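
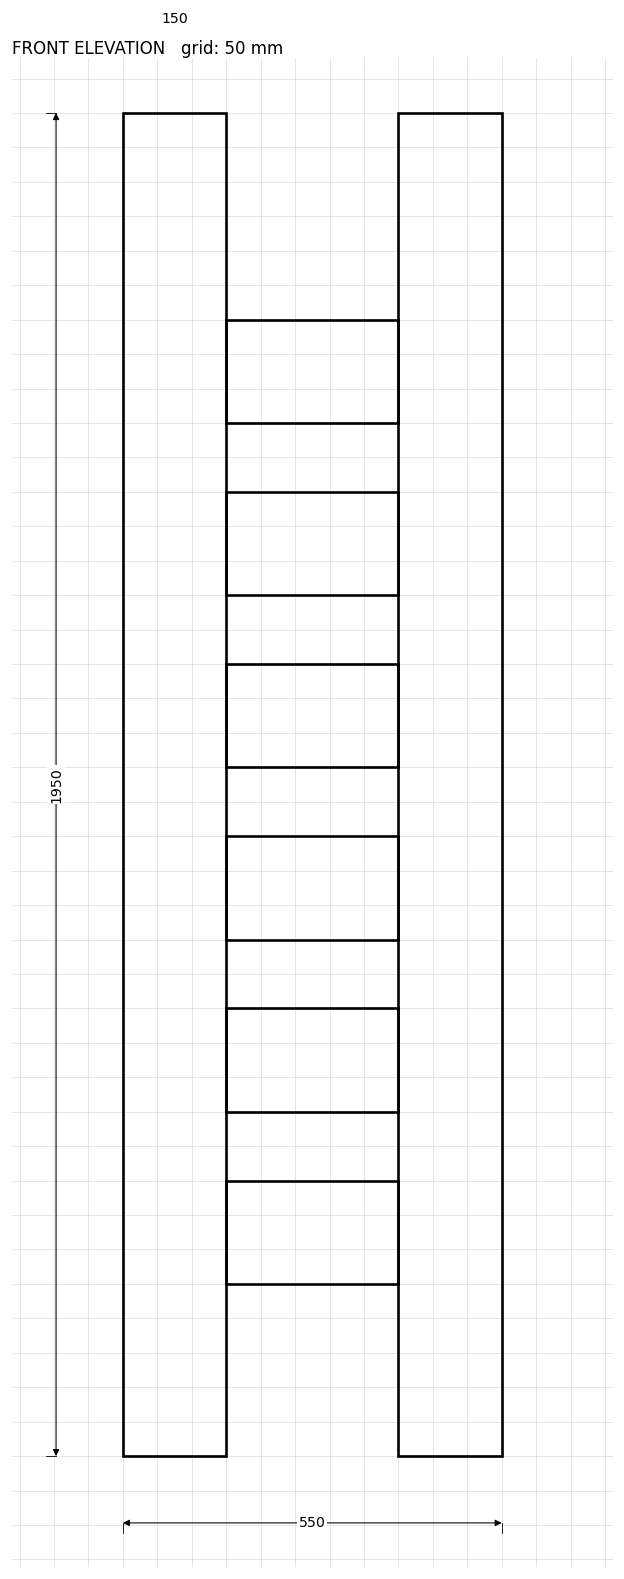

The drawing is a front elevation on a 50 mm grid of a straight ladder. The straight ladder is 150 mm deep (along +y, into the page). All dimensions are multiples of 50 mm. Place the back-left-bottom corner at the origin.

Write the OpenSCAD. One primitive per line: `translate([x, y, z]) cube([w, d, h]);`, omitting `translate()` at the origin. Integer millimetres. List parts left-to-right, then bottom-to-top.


cube([150, 150, 1950]);
translate([150, 0, 250]) cube([250, 150, 150]);
translate([150, 0, 500]) cube([250, 150, 150]);
translate([150, 0, 750]) cube([250, 150, 150]);
translate([150, 0, 1000]) cube([250, 150, 150]);
translate([150, 0, 1250]) cube([250, 150, 150]);
translate([150, 0, 1500]) cube([250, 150, 150]);
translate([400, 0, 0]) cube([150, 150, 1950]);


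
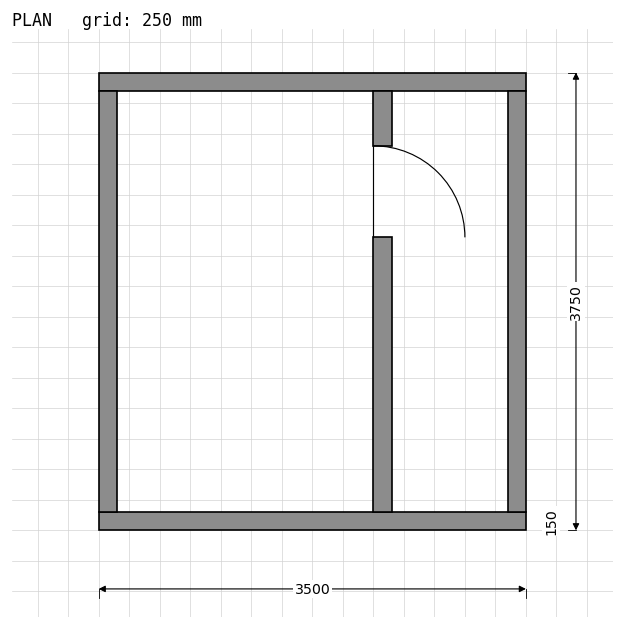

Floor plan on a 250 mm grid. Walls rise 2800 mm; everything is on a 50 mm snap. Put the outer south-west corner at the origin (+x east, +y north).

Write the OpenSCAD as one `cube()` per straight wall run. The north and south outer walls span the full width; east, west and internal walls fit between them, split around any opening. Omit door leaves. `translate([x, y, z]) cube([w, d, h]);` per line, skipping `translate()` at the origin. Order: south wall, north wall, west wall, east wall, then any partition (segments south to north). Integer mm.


cube([3500, 150, 2800]);
translate([0, 3600, 0]) cube([3500, 150, 2800]);
translate([0, 150, 0]) cube([150, 3450, 2800]);
translate([3350, 150, 0]) cube([150, 3450, 2800]);
translate([2250, 150, 0]) cube([150, 2250, 2800]);
translate([2250, 3150, 0]) cube([150, 450, 2800]);


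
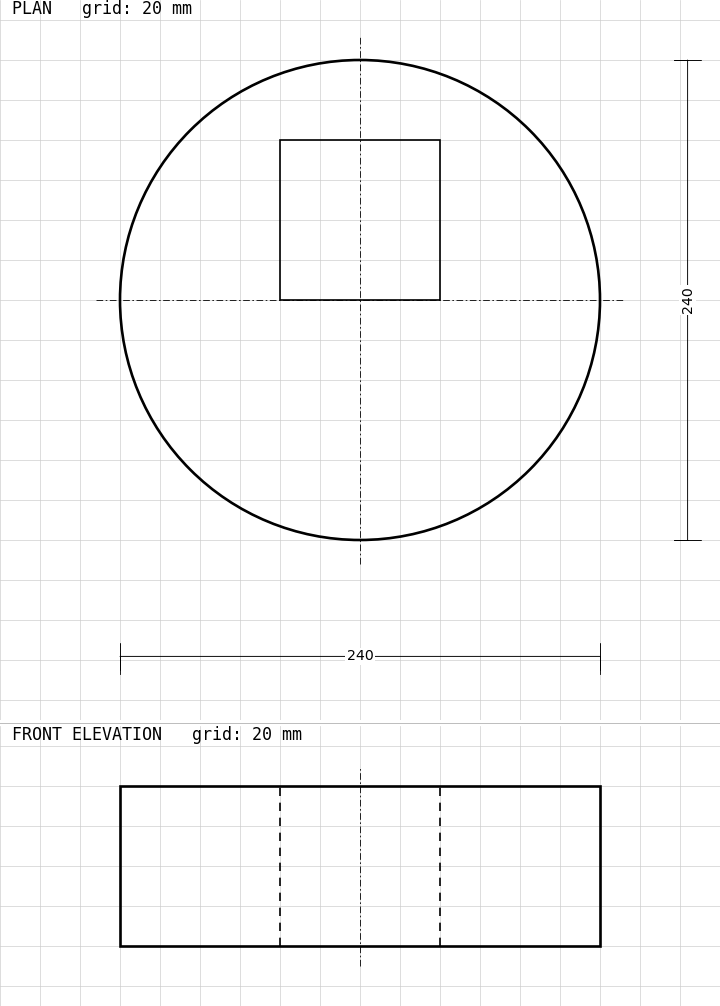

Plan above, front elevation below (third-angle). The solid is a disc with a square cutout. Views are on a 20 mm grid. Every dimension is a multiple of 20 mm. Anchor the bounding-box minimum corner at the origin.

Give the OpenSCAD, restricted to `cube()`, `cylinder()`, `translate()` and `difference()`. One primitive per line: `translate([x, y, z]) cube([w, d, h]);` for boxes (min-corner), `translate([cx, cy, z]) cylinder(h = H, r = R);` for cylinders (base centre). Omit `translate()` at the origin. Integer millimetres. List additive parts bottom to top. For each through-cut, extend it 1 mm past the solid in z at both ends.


difference() {
  translate([120, 120, 0]) cylinder(h = 80, r = 120);
  translate([80, 120, -1]) cube([80, 80, 82]);
}


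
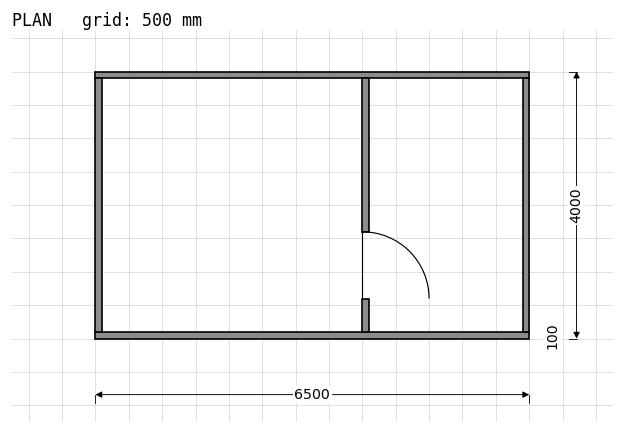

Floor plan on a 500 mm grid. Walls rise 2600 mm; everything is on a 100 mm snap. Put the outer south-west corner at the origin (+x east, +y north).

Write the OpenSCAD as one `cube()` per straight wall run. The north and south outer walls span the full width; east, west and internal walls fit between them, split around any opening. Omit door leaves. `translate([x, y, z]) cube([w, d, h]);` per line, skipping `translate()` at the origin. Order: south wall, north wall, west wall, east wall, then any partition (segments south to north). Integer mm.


cube([6500, 100, 2600]);
translate([0, 3900, 0]) cube([6500, 100, 2600]);
translate([0, 100, 0]) cube([100, 3800, 2600]);
translate([6400, 100, 0]) cube([100, 3800, 2600]);
translate([4000, 100, 0]) cube([100, 500, 2600]);
translate([4000, 1600, 0]) cube([100, 2300, 2600]);


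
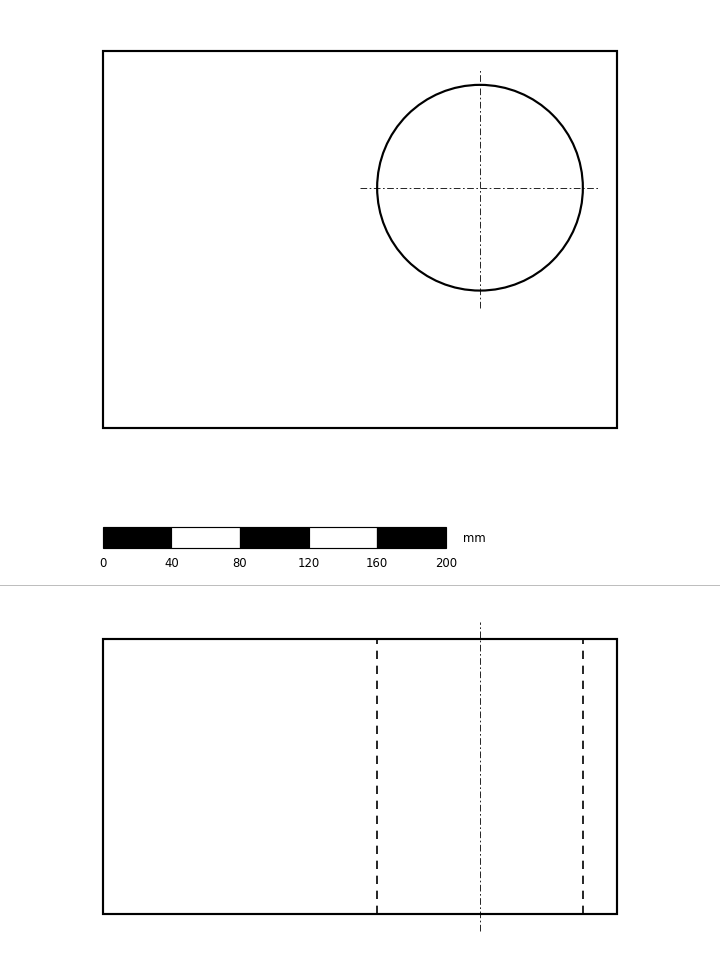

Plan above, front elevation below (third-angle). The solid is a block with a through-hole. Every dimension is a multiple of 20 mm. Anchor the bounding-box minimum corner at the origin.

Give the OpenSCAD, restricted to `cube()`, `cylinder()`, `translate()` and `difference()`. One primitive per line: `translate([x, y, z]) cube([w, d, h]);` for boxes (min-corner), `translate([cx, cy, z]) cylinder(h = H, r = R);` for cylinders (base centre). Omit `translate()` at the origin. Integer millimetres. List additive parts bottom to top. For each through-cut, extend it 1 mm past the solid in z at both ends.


difference() {
  cube([300, 220, 160]);
  translate([220, 140, -1]) cylinder(h = 162, r = 60);
}


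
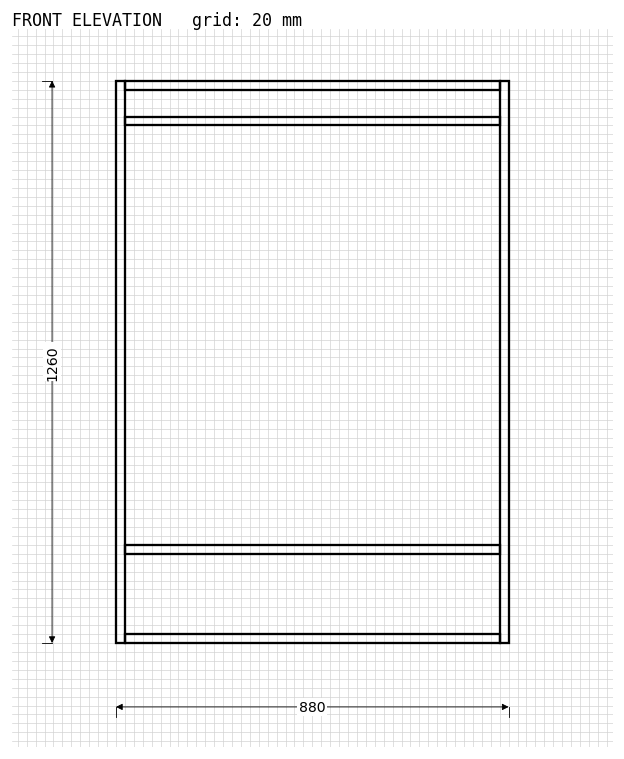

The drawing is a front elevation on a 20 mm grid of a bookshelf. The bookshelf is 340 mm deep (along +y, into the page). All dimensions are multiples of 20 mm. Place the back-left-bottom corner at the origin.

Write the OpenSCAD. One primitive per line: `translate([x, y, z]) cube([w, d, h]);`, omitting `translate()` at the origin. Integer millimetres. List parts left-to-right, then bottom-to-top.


cube([20, 340, 1260]);
translate([20, 0, 0]) cube([840, 340, 20]);
translate([20, 0, 200]) cube([840, 340, 20]);
translate([20, 0, 1160]) cube([840, 340, 20]);
translate([20, 0, 1240]) cube([840, 340, 20]);
translate([860, 0, 0]) cube([20, 340, 1260]);


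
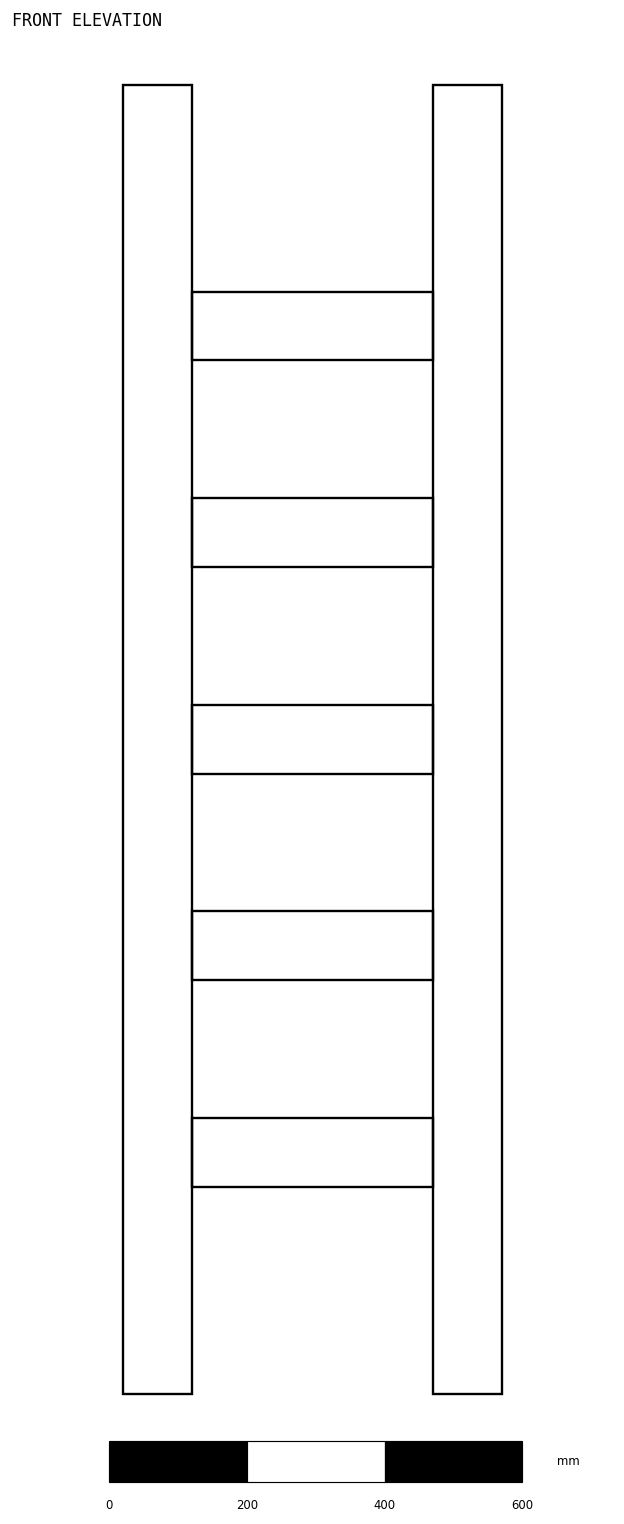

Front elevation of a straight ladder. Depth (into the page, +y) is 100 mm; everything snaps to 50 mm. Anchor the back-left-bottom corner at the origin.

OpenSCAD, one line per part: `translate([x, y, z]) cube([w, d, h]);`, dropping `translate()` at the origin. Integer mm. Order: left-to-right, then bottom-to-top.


cube([100, 100, 1900]);
translate([100, 0, 300]) cube([350, 100, 100]);
translate([100, 0, 600]) cube([350, 100, 100]);
translate([100, 0, 900]) cube([350, 100, 100]);
translate([100, 0, 1200]) cube([350, 100, 100]);
translate([100, 0, 1500]) cube([350, 100, 100]);
translate([450, 0, 0]) cube([100, 100, 1900]);


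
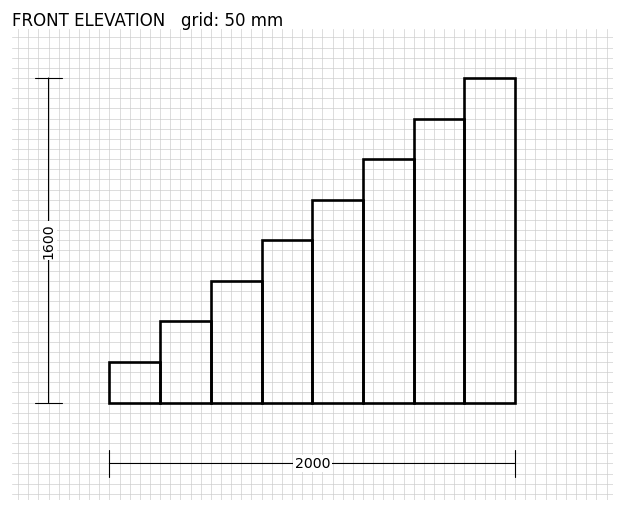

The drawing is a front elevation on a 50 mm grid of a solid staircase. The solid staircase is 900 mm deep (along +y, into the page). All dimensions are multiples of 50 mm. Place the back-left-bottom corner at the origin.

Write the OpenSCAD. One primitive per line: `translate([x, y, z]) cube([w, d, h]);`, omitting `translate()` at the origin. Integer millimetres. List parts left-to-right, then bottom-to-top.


cube([250, 900, 200]);
translate([250, 0, 0]) cube([250, 900, 400]);
translate([500, 0, 0]) cube([250, 900, 600]);
translate([750, 0, 0]) cube([250, 900, 800]);
translate([1000, 0, 0]) cube([250, 900, 1000]);
translate([1250, 0, 0]) cube([250, 900, 1200]);
translate([1500, 0, 0]) cube([250, 900, 1400]);
translate([1750, 0, 0]) cube([250, 900, 1600]);


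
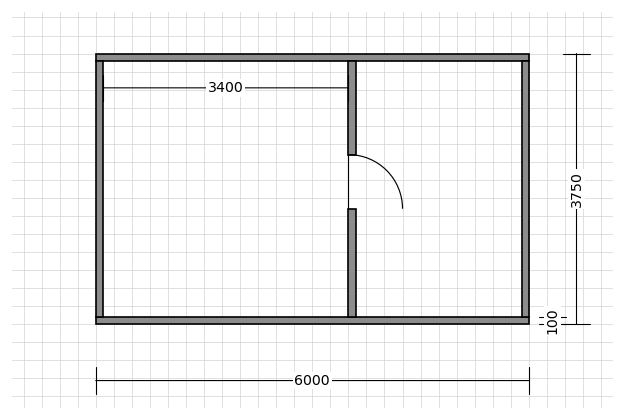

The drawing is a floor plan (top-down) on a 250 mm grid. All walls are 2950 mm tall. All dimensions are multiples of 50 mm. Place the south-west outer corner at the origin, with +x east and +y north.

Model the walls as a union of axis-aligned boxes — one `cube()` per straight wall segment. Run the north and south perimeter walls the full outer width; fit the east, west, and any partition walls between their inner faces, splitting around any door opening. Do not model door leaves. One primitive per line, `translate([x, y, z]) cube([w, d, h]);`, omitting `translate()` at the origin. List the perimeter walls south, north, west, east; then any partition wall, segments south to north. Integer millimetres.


cube([6000, 100, 2950]);
translate([0, 3650, 0]) cube([6000, 100, 2950]);
translate([0, 100, 0]) cube([100, 3550, 2950]);
translate([5900, 100, 0]) cube([100, 3550, 2950]);
translate([3500, 100, 0]) cube([100, 1500, 2950]);
translate([3500, 2350, 0]) cube([100, 1300, 2950]);


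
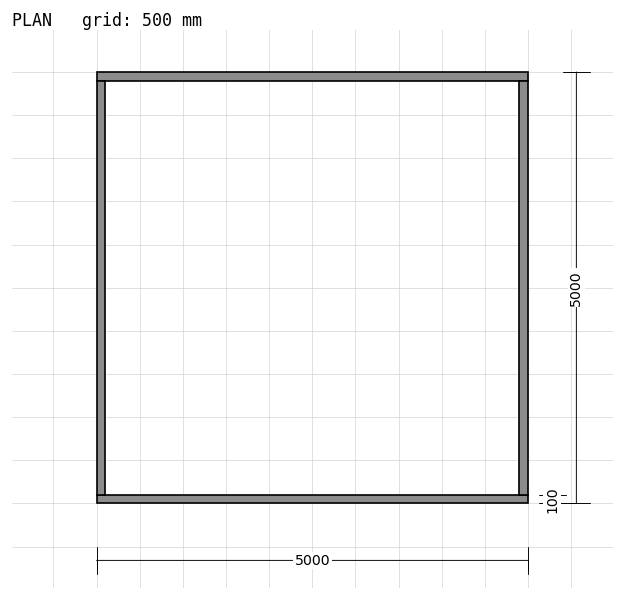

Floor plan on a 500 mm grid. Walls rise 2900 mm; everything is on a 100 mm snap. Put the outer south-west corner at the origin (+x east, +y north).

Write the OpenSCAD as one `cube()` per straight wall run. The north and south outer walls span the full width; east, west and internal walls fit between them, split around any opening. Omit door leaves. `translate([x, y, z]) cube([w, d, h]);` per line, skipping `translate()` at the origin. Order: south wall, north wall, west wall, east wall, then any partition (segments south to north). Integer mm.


cube([5000, 100, 2900]);
translate([0, 4900, 0]) cube([5000, 100, 2900]);
translate([0, 100, 0]) cube([100, 4800, 2900]);
translate([4900, 100, 0]) cube([100, 4800, 2900]);


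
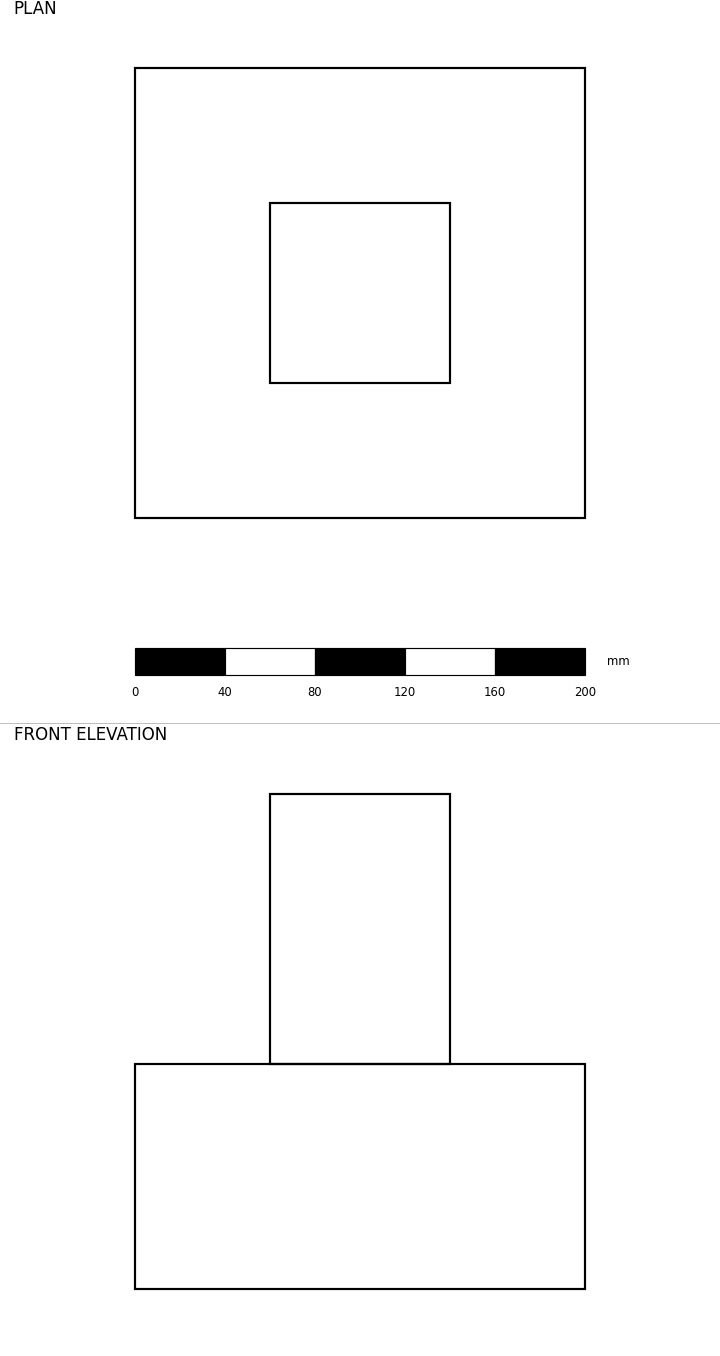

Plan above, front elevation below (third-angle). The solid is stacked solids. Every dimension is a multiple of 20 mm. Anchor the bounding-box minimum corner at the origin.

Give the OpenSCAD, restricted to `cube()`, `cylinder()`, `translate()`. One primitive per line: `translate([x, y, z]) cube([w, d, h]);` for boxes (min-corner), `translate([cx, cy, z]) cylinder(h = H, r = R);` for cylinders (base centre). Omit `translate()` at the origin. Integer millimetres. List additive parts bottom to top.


cube([200, 200, 100]);
translate([60, 60, 100]) cube([80, 80, 120]);


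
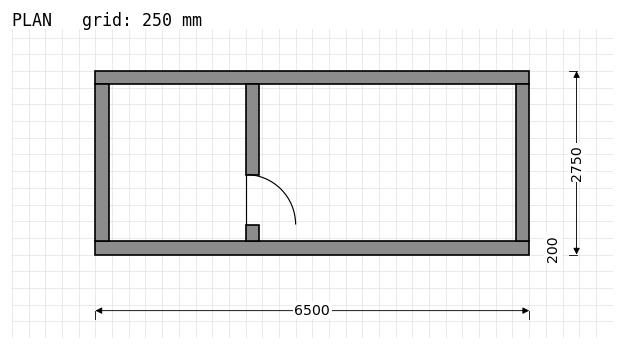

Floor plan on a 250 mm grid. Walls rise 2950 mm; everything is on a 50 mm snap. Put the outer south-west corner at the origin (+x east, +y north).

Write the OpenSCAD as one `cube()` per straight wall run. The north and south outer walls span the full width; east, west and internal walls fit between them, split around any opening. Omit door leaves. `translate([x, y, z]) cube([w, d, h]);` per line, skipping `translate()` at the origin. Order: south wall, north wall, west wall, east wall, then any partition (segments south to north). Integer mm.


cube([6500, 200, 2950]);
translate([0, 2550, 0]) cube([6500, 200, 2950]);
translate([0, 200, 0]) cube([200, 2350, 2950]);
translate([6300, 200, 0]) cube([200, 2350, 2950]);
translate([2250, 200, 0]) cube([200, 250, 2950]);
translate([2250, 1200, 0]) cube([200, 1350, 2950]);


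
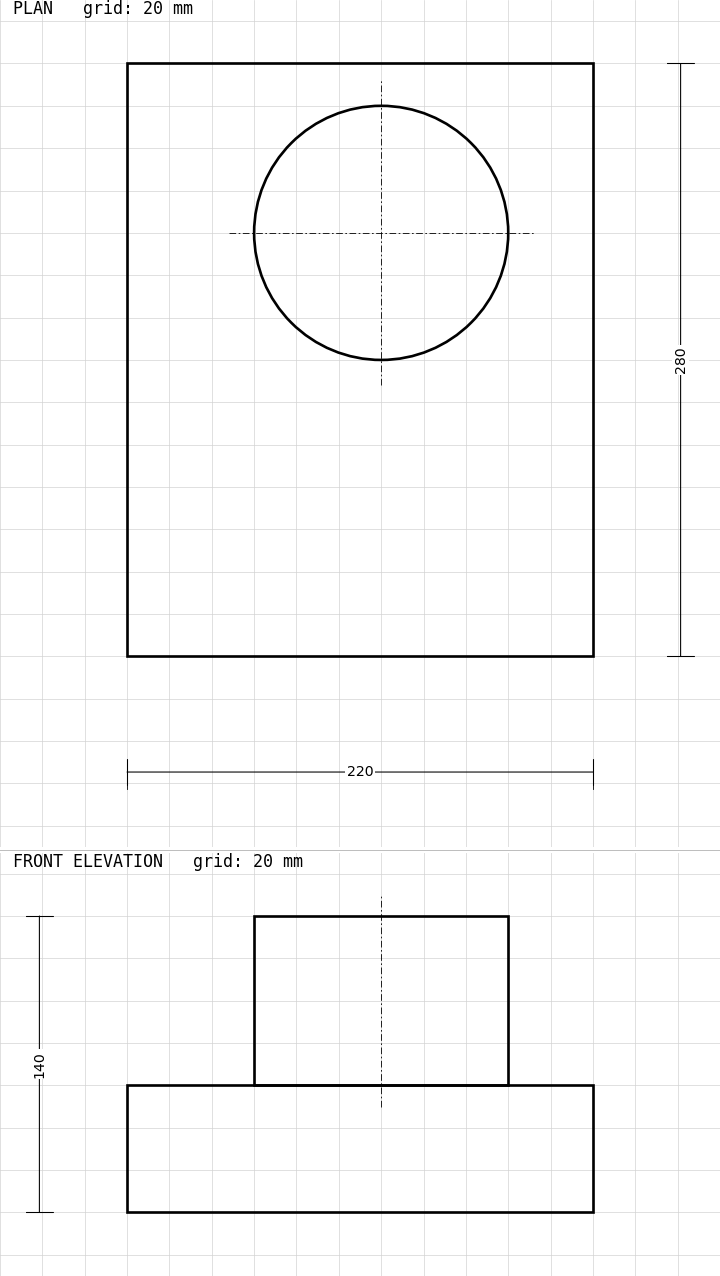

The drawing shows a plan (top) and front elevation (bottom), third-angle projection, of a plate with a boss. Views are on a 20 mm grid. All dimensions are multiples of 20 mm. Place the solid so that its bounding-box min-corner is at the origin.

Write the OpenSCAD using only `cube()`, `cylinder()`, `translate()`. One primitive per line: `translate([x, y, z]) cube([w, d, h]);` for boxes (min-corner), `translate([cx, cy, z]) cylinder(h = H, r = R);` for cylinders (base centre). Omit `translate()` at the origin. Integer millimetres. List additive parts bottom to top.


cube([220, 280, 60]);
translate([120, 200, 60]) cylinder(h = 80, r = 60);


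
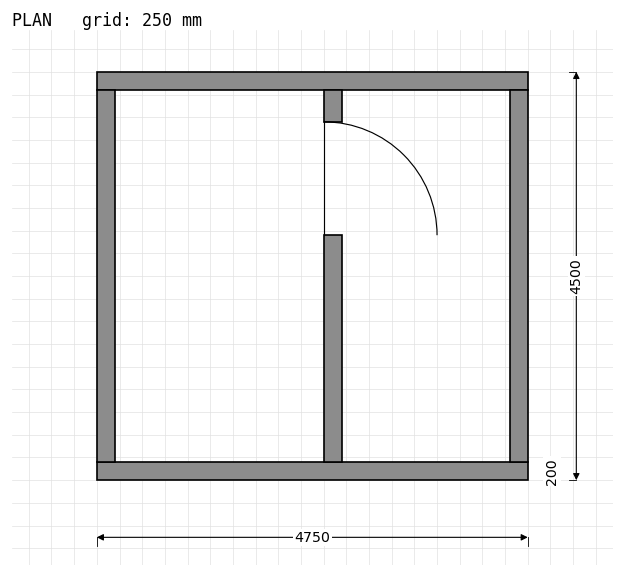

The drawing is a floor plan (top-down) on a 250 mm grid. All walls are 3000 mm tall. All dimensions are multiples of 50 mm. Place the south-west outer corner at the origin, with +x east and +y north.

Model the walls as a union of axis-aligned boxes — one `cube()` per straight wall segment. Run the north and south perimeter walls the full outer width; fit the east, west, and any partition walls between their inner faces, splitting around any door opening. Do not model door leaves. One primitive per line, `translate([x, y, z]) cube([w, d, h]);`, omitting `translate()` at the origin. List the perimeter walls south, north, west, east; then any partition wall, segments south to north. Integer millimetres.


cube([4750, 200, 3000]);
translate([0, 4300, 0]) cube([4750, 200, 3000]);
translate([0, 200, 0]) cube([200, 4100, 3000]);
translate([4550, 200, 0]) cube([200, 4100, 3000]);
translate([2500, 200, 0]) cube([200, 2500, 3000]);
translate([2500, 3950, 0]) cube([200, 350, 3000]);


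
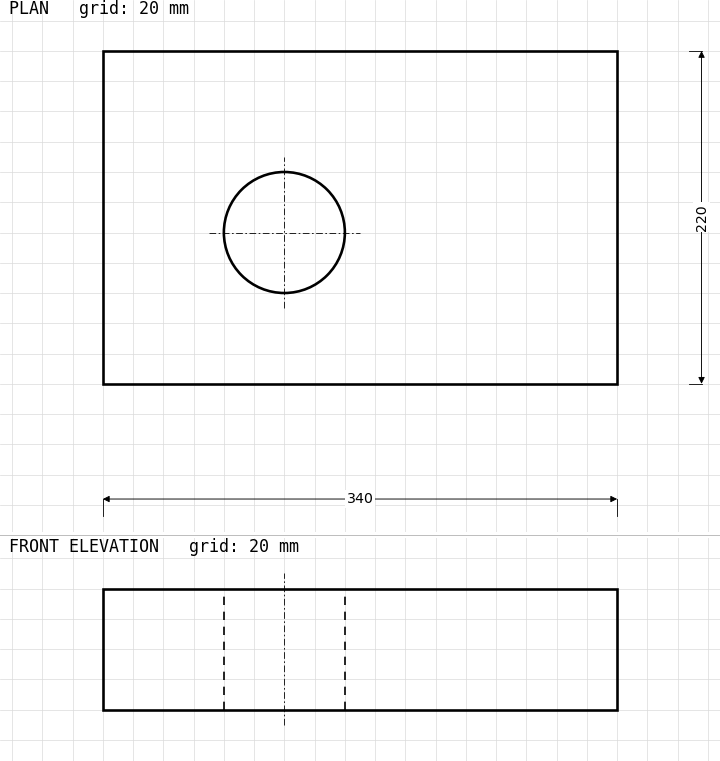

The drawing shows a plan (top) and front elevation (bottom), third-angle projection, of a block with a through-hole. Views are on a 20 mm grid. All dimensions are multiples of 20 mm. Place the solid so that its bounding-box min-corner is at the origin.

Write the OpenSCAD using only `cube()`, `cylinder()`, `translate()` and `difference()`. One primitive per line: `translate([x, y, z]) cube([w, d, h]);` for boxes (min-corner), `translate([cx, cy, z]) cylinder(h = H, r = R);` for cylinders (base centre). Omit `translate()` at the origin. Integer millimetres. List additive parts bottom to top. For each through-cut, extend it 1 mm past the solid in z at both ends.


difference() {
  cube([340, 220, 80]);
  translate([120, 100, -1]) cylinder(h = 82, r = 40);
}


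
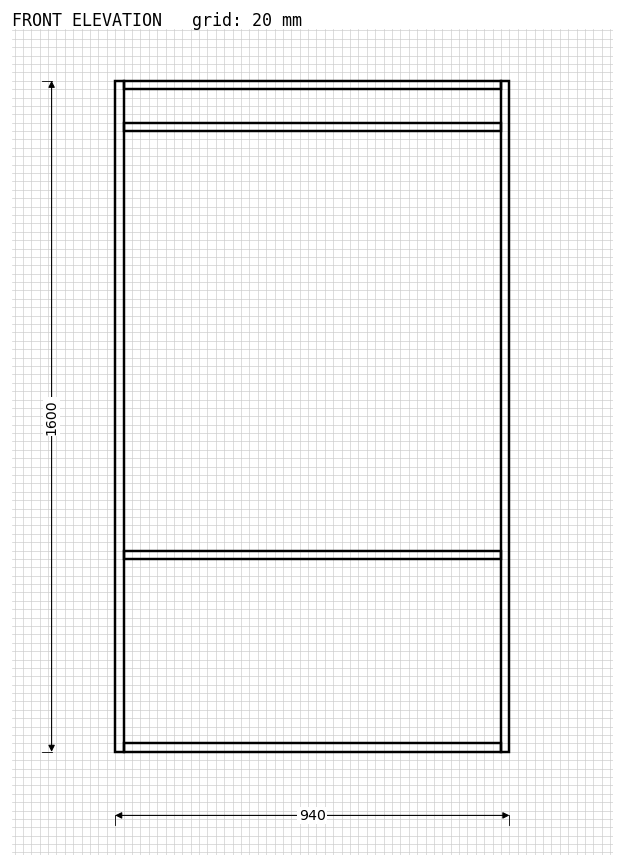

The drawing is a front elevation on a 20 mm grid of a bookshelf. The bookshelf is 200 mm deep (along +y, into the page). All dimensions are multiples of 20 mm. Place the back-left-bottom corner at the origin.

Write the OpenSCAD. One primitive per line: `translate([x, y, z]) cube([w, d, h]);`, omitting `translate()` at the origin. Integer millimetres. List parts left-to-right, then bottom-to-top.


cube([20, 200, 1600]);
translate([20, 0, 0]) cube([900, 200, 20]);
translate([20, 0, 460]) cube([900, 200, 20]);
translate([20, 0, 1480]) cube([900, 200, 20]);
translate([20, 0, 1580]) cube([900, 200, 20]);
translate([920, 0, 0]) cube([20, 200, 1600]);


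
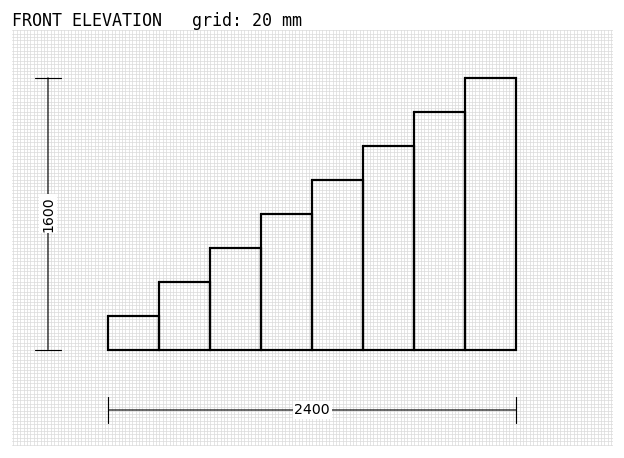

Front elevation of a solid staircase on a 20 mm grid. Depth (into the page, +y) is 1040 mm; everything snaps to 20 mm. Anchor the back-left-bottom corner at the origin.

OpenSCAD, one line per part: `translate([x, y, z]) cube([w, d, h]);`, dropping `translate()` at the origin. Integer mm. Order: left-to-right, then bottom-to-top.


cube([300, 1040, 200]);
translate([300, 0, 0]) cube([300, 1040, 400]);
translate([600, 0, 0]) cube([300, 1040, 600]);
translate([900, 0, 0]) cube([300, 1040, 800]);
translate([1200, 0, 0]) cube([300, 1040, 1000]);
translate([1500, 0, 0]) cube([300, 1040, 1200]);
translate([1800, 0, 0]) cube([300, 1040, 1400]);
translate([2100, 0, 0]) cube([300, 1040, 1600]);


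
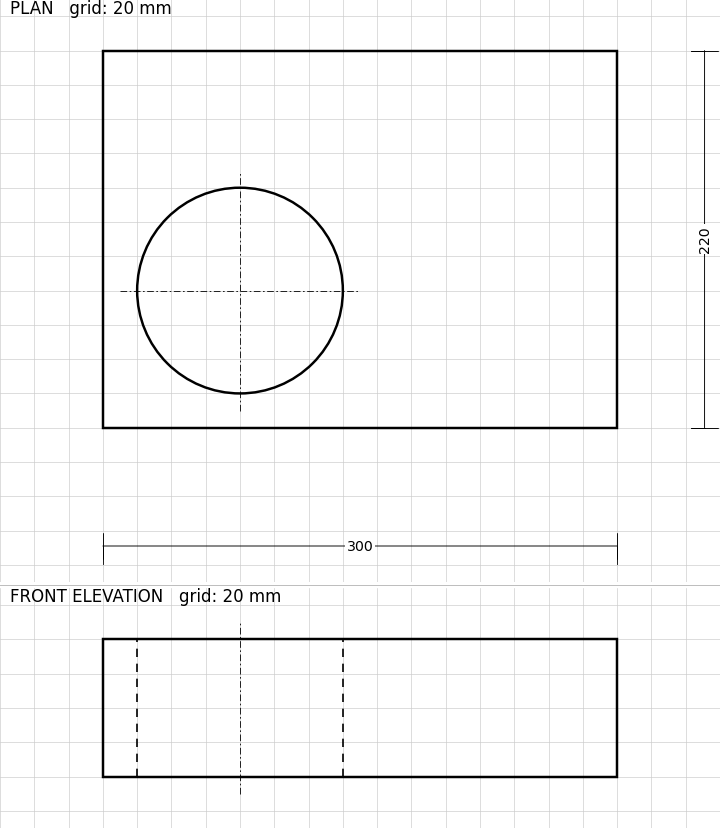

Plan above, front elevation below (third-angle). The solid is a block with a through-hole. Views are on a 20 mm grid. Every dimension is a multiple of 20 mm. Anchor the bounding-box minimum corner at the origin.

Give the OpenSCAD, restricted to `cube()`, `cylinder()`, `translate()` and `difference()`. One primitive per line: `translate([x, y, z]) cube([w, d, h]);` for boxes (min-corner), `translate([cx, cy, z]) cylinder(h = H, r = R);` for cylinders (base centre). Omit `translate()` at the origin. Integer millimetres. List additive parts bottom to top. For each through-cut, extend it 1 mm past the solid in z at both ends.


difference() {
  cube([300, 220, 80]);
  translate([80, 80, -1]) cylinder(h = 82, r = 60);
}


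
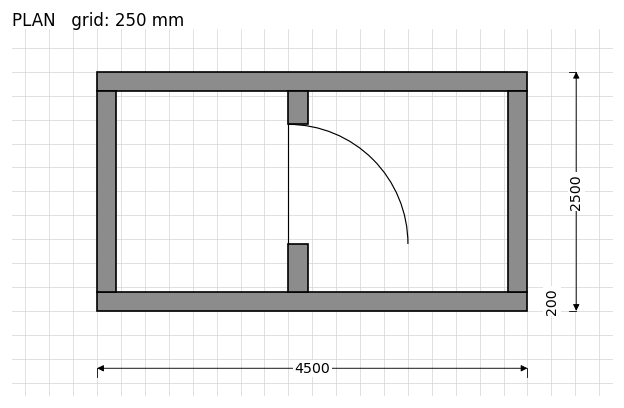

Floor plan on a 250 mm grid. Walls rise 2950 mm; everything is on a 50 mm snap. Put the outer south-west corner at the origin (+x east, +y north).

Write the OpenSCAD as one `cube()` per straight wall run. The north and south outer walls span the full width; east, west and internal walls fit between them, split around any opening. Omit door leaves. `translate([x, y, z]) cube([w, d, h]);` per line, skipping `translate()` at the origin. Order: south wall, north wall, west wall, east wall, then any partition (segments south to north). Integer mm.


cube([4500, 200, 2950]);
translate([0, 2300, 0]) cube([4500, 200, 2950]);
translate([0, 200, 0]) cube([200, 2100, 2950]);
translate([4300, 200, 0]) cube([200, 2100, 2950]);
translate([2000, 200, 0]) cube([200, 500, 2950]);
translate([2000, 1950, 0]) cube([200, 350, 2950]);


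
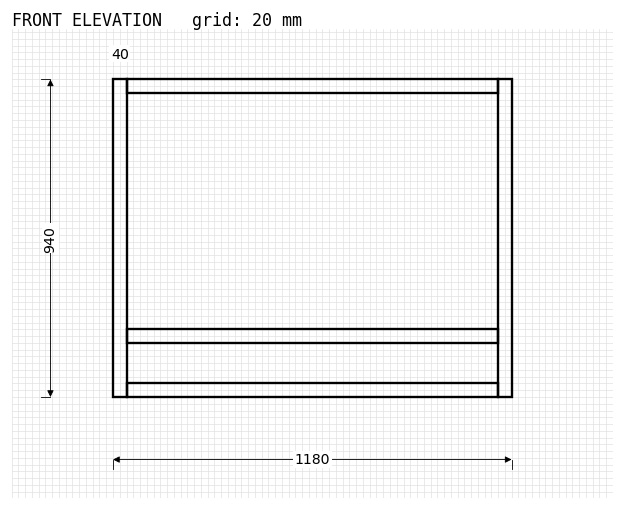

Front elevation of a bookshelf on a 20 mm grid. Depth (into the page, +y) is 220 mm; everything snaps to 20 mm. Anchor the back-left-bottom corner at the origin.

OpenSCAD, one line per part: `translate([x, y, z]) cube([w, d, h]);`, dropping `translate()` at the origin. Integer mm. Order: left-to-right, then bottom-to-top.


cube([40, 220, 940]);
translate([40, 0, 0]) cube([1100, 220, 40]);
translate([40, 0, 160]) cube([1100, 220, 40]);
translate([40, 0, 900]) cube([1100, 220, 40]);
translate([1140, 0, 0]) cube([40, 220, 940]);


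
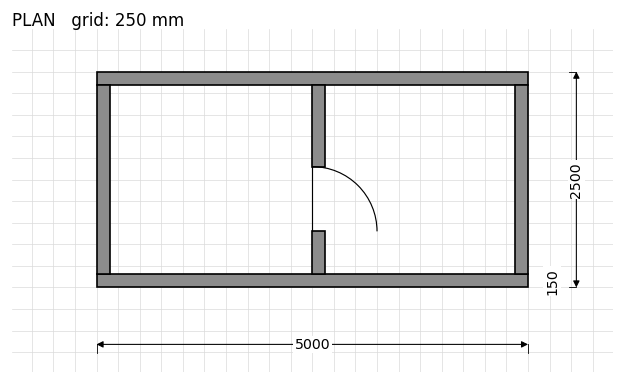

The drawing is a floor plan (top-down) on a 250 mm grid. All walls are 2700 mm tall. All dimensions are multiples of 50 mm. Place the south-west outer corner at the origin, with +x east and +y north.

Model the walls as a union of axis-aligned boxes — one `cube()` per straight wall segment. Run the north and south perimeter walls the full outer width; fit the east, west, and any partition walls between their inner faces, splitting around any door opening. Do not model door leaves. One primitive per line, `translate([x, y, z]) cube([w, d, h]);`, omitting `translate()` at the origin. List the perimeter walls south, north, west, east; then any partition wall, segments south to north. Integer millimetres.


cube([5000, 150, 2700]);
translate([0, 2350, 0]) cube([5000, 150, 2700]);
translate([0, 150, 0]) cube([150, 2200, 2700]);
translate([4850, 150, 0]) cube([150, 2200, 2700]);
translate([2500, 150, 0]) cube([150, 500, 2700]);
translate([2500, 1400, 0]) cube([150, 950, 2700]);


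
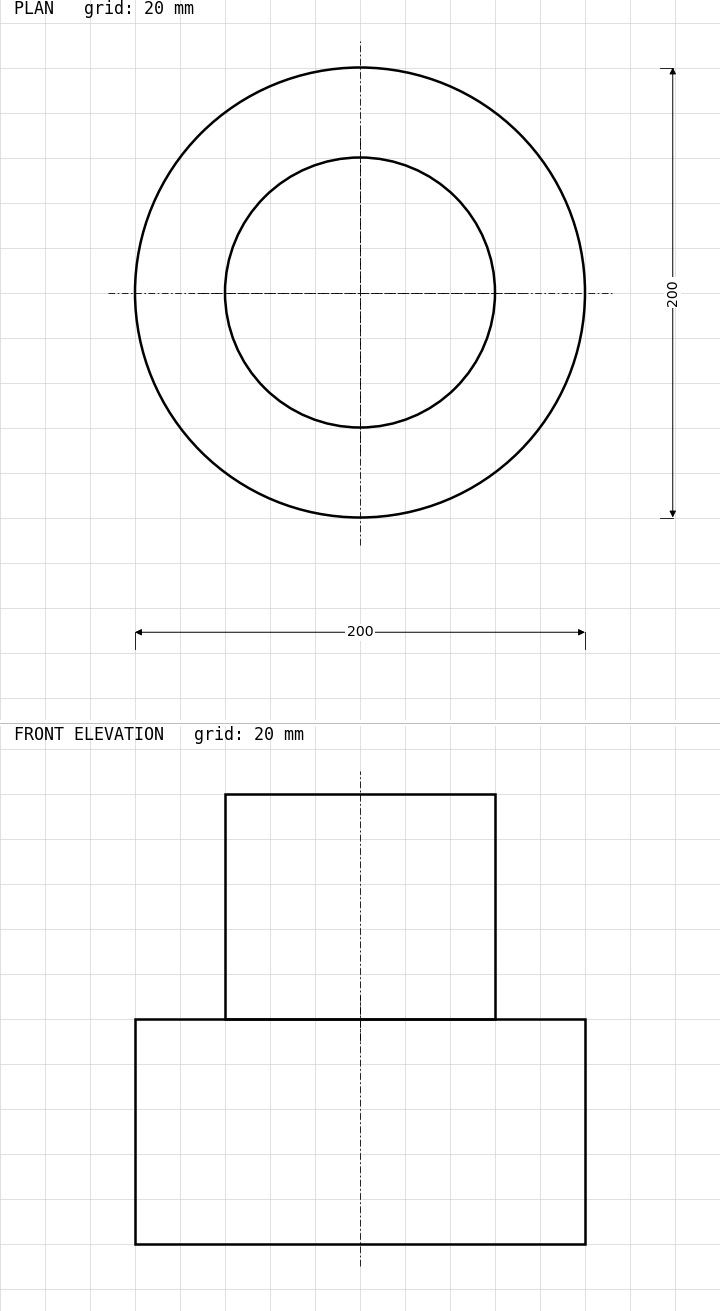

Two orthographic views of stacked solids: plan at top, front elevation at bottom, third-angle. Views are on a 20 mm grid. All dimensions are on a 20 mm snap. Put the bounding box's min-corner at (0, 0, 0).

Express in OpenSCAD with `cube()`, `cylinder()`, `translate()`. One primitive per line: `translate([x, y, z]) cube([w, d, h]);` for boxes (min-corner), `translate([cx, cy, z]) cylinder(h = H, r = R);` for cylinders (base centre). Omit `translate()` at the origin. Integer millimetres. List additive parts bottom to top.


translate([100, 100, 0]) cylinder(h = 100, r = 100);
translate([100, 100, 100]) cylinder(h = 100, r = 60);


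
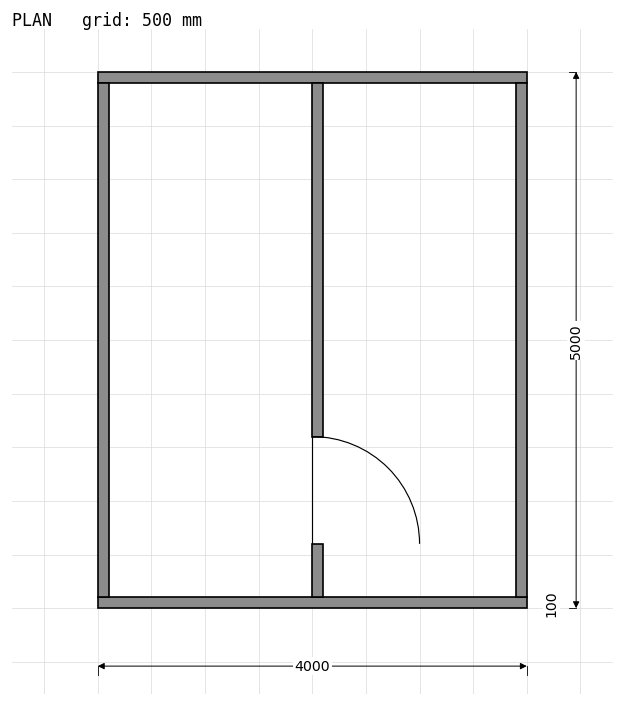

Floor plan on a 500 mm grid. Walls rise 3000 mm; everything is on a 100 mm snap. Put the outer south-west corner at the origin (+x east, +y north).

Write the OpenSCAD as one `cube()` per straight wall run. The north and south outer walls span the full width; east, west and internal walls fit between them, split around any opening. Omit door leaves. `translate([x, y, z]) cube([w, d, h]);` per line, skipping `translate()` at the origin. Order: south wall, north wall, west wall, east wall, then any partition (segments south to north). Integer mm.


cube([4000, 100, 3000]);
translate([0, 4900, 0]) cube([4000, 100, 3000]);
translate([0, 100, 0]) cube([100, 4800, 3000]);
translate([3900, 100, 0]) cube([100, 4800, 3000]);
translate([2000, 100, 0]) cube([100, 500, 3000]);
translate([2000, 1600, 0]) cube([100, 3300, 3000]);


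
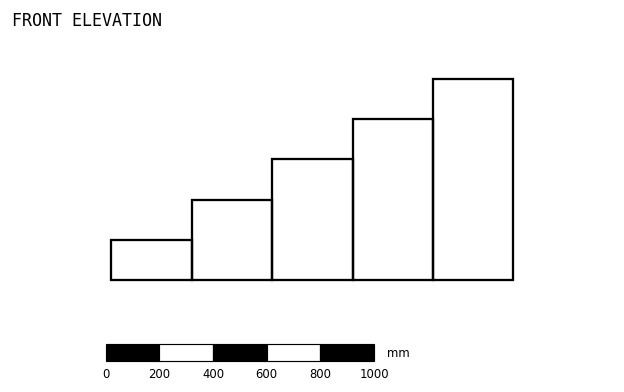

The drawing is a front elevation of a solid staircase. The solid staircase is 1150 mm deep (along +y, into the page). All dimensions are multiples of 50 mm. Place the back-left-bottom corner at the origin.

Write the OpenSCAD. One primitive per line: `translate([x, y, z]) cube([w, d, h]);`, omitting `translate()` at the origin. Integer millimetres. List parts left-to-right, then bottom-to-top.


cube([300, 1150, 150]);
translate([300, 0, 0]) cube([300, 1150, 300]);
translate([600, 0, 0]) cube([300, 1150, 450]);
translate([900, 0, 0]) cube([300, 1150, 600]);
translate([1200, 0, 0]) cube([300, 1150, 750]);


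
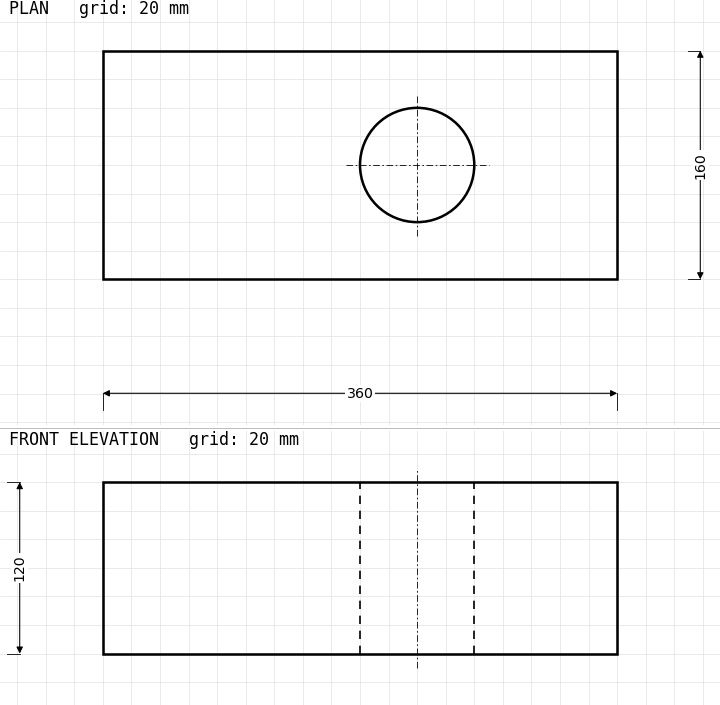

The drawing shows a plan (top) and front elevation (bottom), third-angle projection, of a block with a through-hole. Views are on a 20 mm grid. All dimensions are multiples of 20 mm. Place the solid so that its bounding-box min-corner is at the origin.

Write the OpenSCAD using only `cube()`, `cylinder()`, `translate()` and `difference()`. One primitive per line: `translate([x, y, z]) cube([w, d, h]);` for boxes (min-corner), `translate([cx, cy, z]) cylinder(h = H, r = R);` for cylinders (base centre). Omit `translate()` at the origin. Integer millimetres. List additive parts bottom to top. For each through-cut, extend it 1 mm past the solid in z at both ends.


difference() {
  cube([360, 160, 120]);
  translate([220, 80, -1]) cylinder(h = 122, r = 40);
}


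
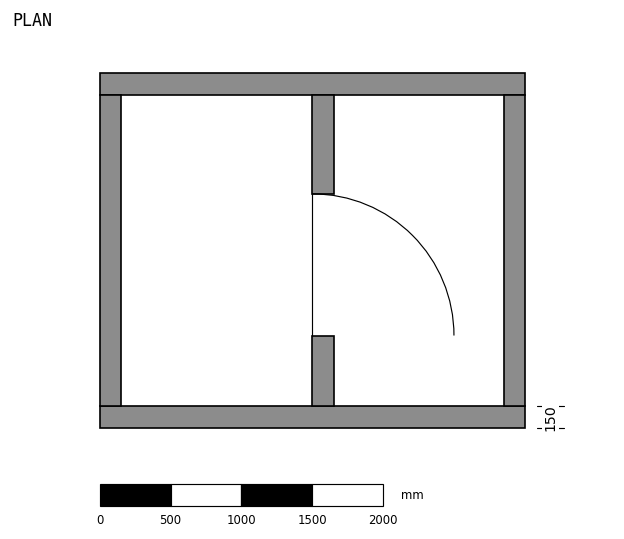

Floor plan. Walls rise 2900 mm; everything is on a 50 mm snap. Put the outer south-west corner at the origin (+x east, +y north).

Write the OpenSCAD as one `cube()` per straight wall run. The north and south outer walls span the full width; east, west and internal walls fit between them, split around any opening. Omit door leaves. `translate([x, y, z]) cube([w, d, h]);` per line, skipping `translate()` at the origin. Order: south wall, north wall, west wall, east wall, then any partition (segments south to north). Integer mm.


cube([3000, 150, 2900]);
translate([0, 2350, 0]) cube([3000, 150, 2900]);
translate([0, 150, 0]) cube([150, 2200, 2900]);
translate([2850, 150, 0]) cube([150, 2200, 2900]);
translate([1500, 150, 0]) cube([150, 500, 2900]);
translate([1500, 1650, 0]) cube([150, 700, 2900]);


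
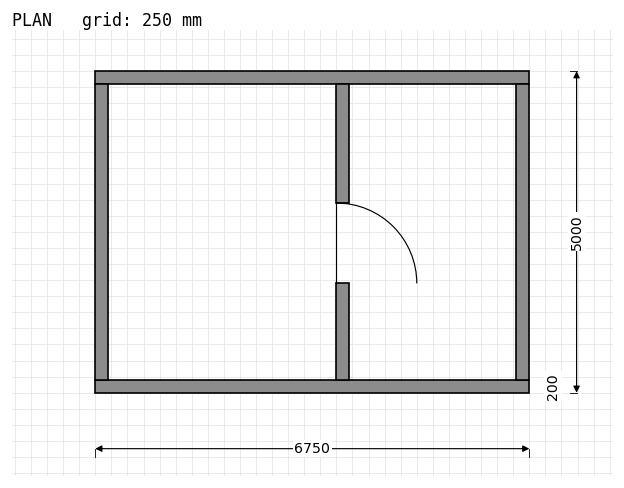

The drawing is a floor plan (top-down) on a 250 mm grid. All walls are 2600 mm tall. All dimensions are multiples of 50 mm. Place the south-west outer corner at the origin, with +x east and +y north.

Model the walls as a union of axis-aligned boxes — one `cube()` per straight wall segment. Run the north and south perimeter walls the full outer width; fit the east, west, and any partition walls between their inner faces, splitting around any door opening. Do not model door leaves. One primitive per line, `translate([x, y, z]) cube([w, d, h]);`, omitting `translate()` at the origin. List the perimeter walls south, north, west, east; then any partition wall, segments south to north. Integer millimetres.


cube([6750, 200, 2600]);
translate([0, 4800, 0]) cube([6750, 200, 2600]);
translate([0, 200, 0]) cube([200, 4600, 2600]);
translate([6550, 200, 0]) cube([200, 4600, 2600]);
translate([3750, 200, 0]) cube([200, 1500, 2600]);
translate([3750, 2950, 0]) cube([200, 1850, 2600]);


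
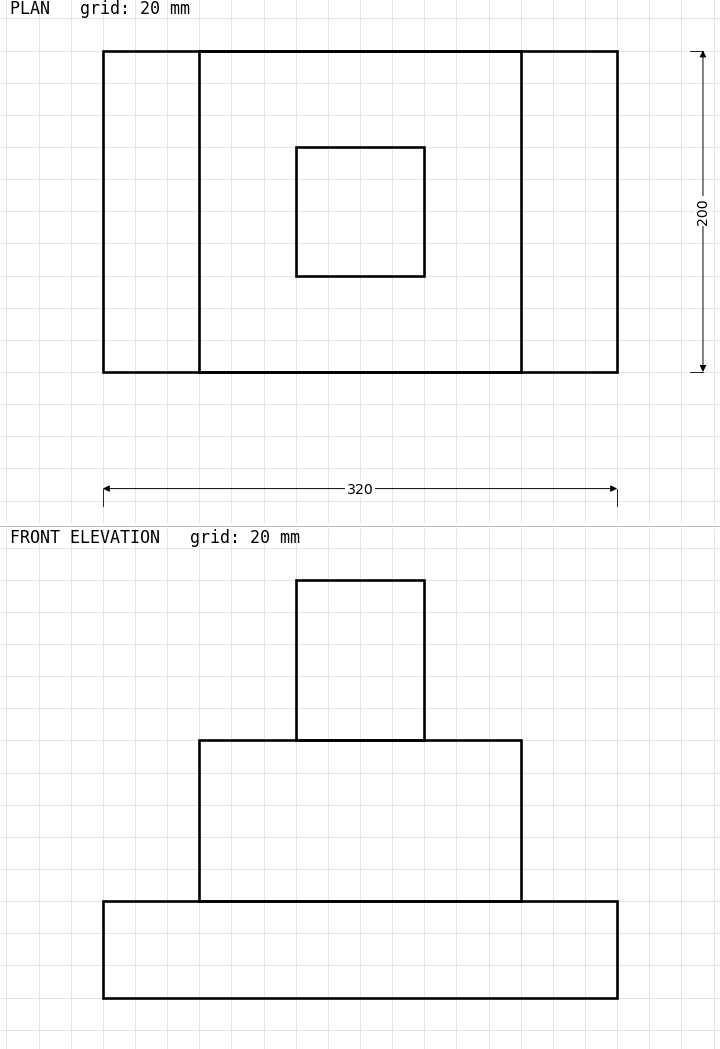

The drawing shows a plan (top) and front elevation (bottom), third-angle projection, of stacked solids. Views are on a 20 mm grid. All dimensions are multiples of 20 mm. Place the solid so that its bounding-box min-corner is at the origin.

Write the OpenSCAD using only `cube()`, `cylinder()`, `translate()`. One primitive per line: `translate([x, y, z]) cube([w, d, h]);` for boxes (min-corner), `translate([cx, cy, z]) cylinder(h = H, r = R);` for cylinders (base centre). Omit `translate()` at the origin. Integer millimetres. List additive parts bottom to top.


cube([320, 200, 60]);
translate([60, 0, 60]) cube([200, 200, 100]);
translate([120, 60, 160]) cube([80, 80, 100]);


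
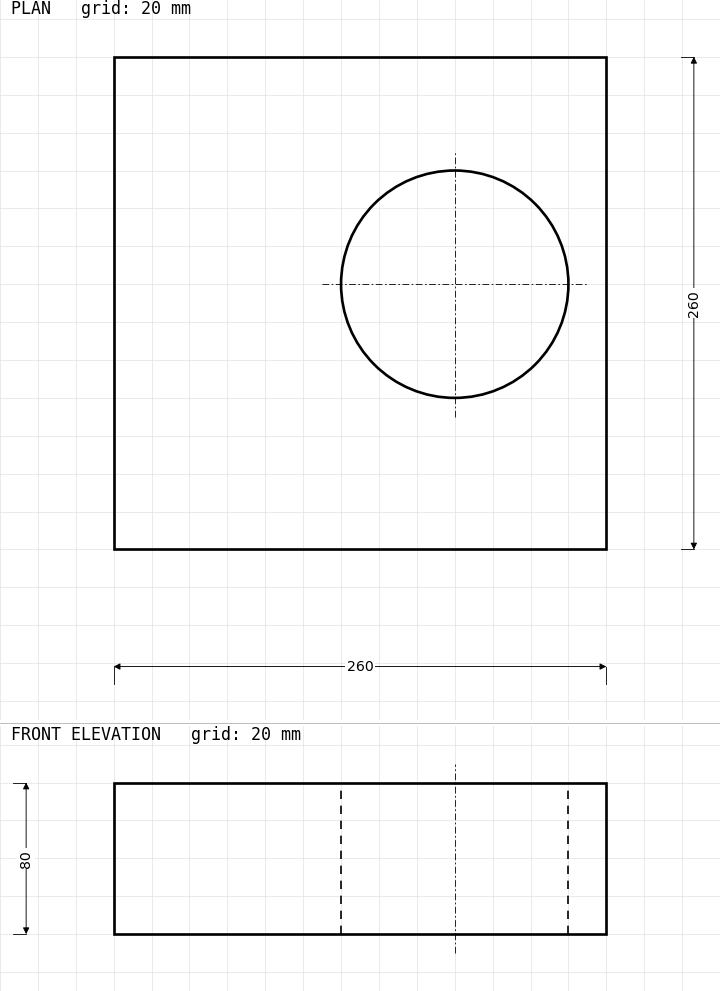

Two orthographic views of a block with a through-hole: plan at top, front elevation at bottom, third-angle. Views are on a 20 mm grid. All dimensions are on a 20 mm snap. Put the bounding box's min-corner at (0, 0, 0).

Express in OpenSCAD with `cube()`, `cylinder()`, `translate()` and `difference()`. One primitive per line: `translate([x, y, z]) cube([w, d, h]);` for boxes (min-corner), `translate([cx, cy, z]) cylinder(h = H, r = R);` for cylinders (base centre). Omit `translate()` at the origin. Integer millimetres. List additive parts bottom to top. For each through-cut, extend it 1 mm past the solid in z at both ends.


difference() {
  cube([260, 260, 80]);
  translate([180, 140, -1]) cylinder(h = 82, r = 60);
}


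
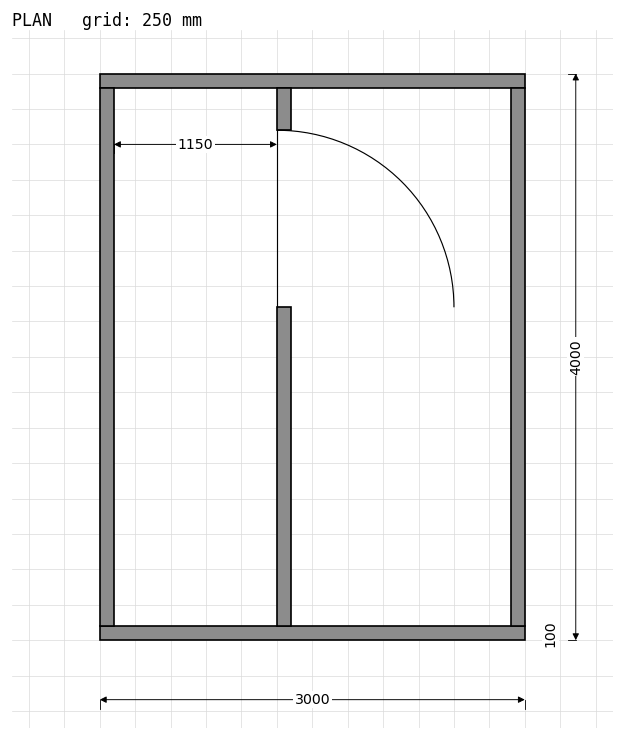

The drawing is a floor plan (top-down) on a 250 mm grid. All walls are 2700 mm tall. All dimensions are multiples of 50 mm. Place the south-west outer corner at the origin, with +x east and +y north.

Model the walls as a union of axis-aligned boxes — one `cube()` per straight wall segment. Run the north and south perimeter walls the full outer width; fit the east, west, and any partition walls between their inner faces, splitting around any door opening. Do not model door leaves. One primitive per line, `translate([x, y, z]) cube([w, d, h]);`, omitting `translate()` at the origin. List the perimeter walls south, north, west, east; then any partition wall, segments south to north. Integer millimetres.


cube([3000, 100, 2700]);
translate([0, 3900, 0]) cube([3000, 100, 2700]);
translate([0, 100, 0]) cube([100, 3800, 2700]);
translate([2900, 100, 0]) cube([100, 3800, 2700]);
translate([1250, 100, 0]) cube([100, 2250, 2700]);
translate([1250, 3600, 0]) cube([100, 300, 2700]);


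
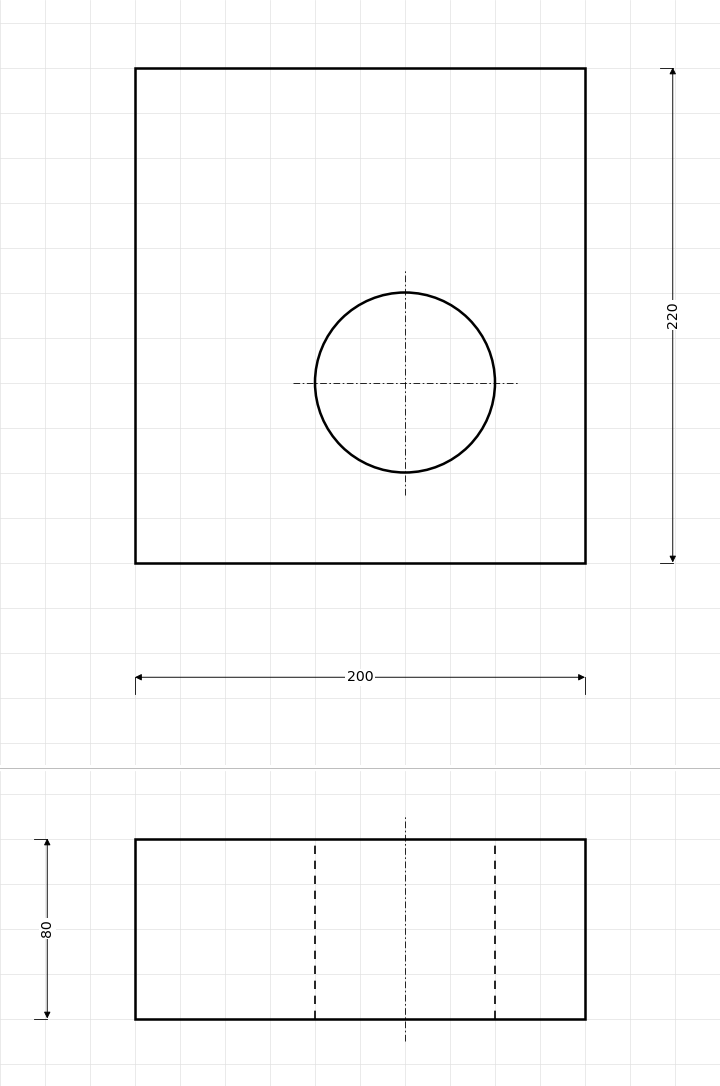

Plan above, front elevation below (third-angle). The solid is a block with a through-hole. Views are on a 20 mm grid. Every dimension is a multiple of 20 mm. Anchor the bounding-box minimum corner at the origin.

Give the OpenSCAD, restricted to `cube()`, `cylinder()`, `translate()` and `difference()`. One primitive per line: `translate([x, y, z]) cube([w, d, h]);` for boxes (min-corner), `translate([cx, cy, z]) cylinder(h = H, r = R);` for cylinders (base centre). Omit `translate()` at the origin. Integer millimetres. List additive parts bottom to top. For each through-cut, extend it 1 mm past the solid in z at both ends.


difference() {
  cube([200, 220, 80]);
  translate([120, 80, -1]) cylinder(h = 82, r = 40);
}


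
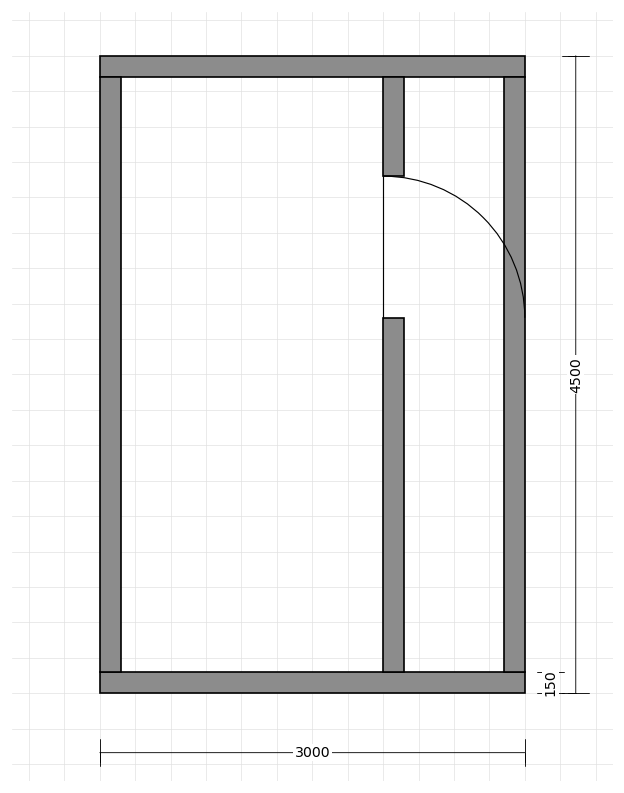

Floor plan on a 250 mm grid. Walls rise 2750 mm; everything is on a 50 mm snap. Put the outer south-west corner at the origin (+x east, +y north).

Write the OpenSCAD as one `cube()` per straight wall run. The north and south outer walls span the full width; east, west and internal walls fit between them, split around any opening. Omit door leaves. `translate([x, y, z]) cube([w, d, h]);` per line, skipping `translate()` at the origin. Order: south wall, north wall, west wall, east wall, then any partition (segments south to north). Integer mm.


cube([3000, 150, 2750]);
translate([0, 4350, 0]) cube([3000, 150, 2750]);
translate([0, 150, 0]) cube([150, 4200, 2750]);
translate([2850, 150, 0]) cube([150, 4200, 2750]);
translate([2000, 150, 0]) cube([150, 2500, 2750]);
translate([2000, 3650, 0]) cube([150, 700, 2750]);


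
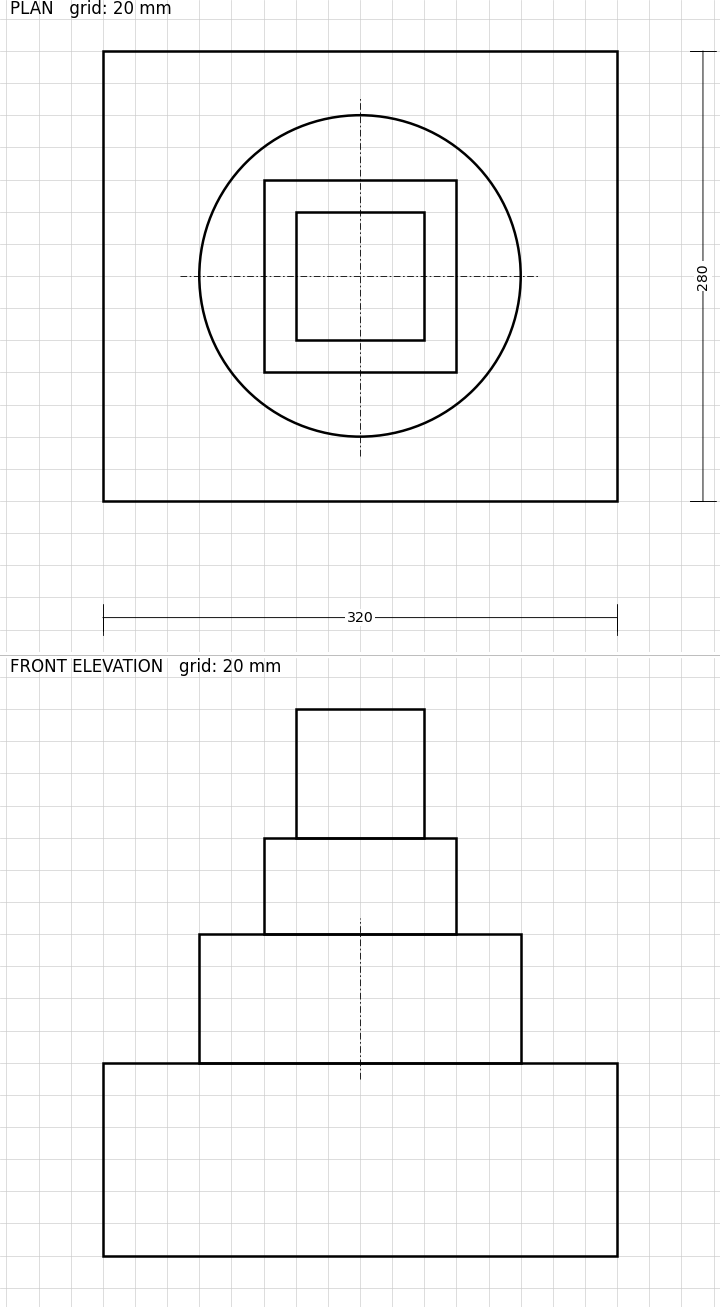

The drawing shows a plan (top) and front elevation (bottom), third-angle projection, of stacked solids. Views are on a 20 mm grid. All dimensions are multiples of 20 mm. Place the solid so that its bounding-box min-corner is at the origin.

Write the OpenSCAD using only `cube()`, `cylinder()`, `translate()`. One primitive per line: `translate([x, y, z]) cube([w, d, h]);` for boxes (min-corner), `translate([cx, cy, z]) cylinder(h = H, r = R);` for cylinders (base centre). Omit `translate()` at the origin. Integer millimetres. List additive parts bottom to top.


cube([320, 280, 120]);
translate([160, 140, 120]) cylinder(h = 80, r = 100);
translate([100, 80, 200]) cube([120, 120, 60]);
translate([120, 100, 260]) cube([80, 80, 80]);


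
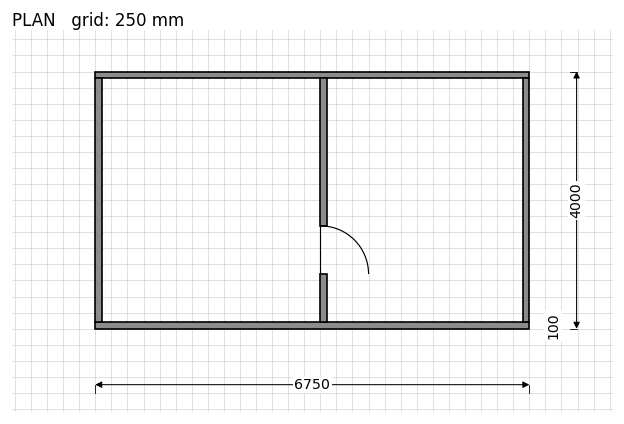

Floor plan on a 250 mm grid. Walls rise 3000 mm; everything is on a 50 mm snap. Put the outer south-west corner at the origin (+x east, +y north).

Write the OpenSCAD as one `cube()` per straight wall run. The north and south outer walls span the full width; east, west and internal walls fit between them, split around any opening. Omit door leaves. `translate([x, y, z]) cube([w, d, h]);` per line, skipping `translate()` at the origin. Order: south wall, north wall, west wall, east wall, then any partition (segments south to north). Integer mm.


cube([6750, 100, 3000]);
translate([0, 3900, 0]) cube([6750, 100, 3000]);
translate([0, 100, 0]) cube([100, 3800, 3000]);
translate([6650, 100, 0]) cube([100, 3800, 3000]);
translate([3500, 100, 0]) cube([100, 750, 3000]);
translate([3500, 1600, 0]) cube([100, 2300, 3000]);


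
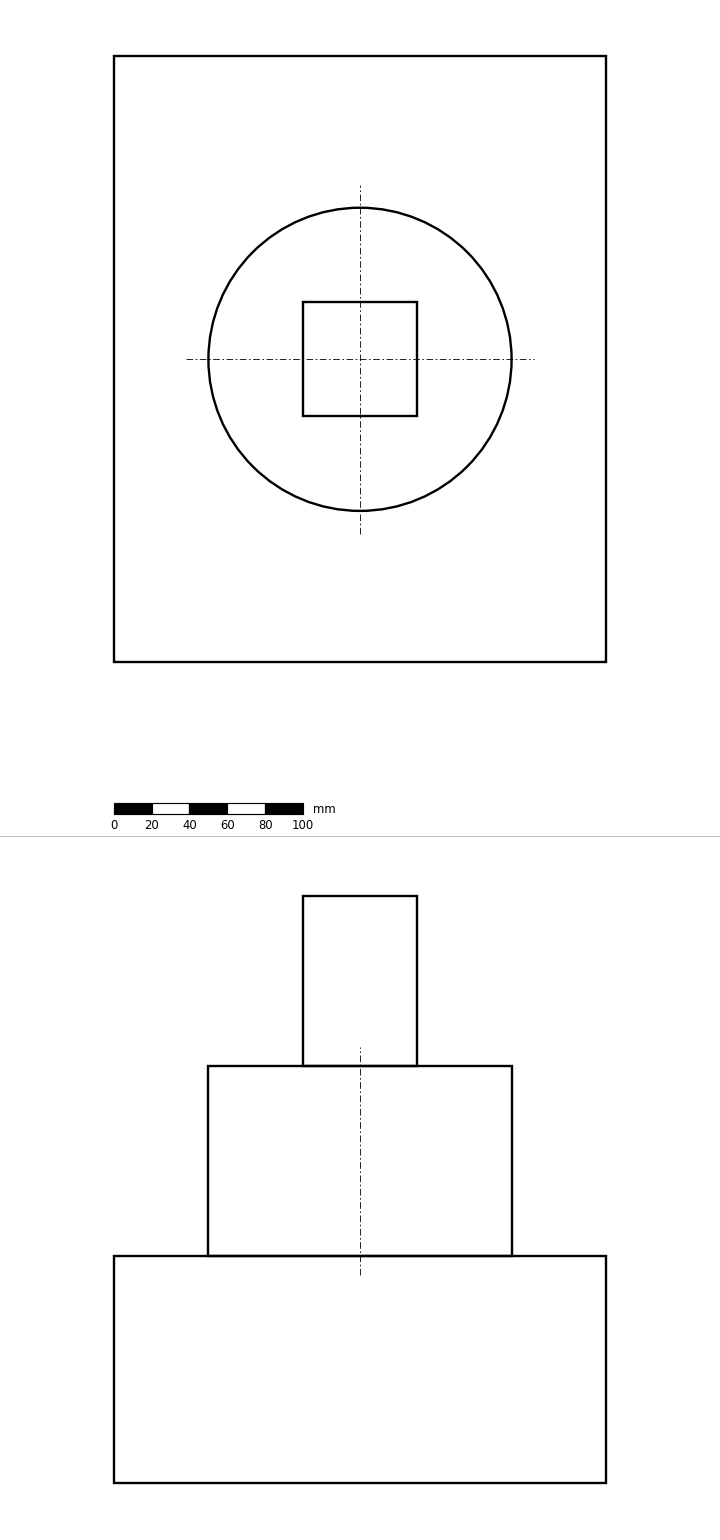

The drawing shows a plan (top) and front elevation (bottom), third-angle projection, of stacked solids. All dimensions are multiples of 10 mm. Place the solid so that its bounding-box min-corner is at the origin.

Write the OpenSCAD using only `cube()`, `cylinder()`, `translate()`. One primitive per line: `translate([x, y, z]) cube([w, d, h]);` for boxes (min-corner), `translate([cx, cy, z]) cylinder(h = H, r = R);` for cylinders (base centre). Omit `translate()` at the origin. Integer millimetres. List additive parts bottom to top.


cube([260, 320, 120]);
translate([130, 160, 120]) cylinder(h = 100, r = 80);
translate([100, 130, 220]) cube([60, 60, 90]);


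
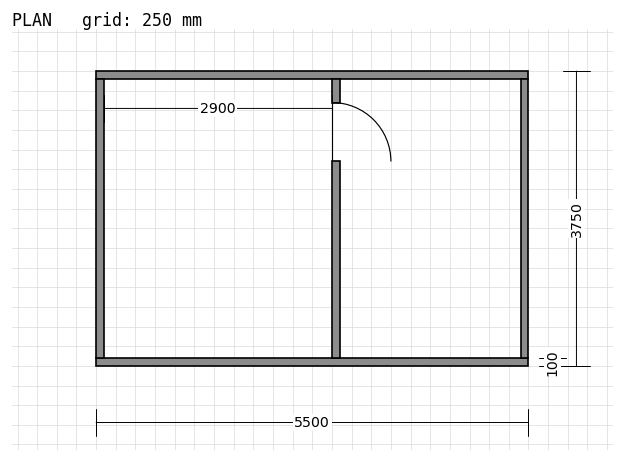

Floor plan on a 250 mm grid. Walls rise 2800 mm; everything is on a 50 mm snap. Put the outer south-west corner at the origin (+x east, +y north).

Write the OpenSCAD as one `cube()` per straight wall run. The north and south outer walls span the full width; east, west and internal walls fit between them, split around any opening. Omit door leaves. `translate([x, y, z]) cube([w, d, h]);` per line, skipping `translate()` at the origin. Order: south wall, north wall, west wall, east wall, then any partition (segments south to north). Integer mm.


cube([5500, 100, 2800]);
translate([0, 3650, 0]) cube([5500, 100, 2800]);
translate([0, 100, 0]) cube([100, 3550, 2800]);
translate([5400, 100, 0]) cube([100, 3550, 2800]);
translate([3000, 100, 0]) cube([100, 2500, 2800]);
translate([3000, 3350, 0]) cube([100, 300, 2800]);


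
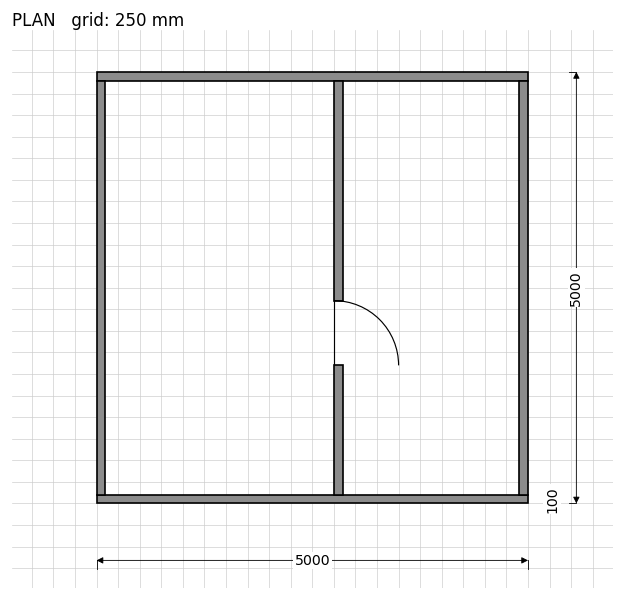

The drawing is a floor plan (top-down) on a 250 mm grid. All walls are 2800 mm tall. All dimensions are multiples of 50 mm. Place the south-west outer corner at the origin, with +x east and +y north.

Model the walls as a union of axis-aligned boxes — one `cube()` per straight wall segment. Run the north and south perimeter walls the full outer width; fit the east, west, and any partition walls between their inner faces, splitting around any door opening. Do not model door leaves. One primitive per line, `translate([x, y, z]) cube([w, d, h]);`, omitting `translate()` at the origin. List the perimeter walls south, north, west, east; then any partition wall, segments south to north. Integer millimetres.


cube([5000, 100, 2800]);
translate([0, 4900, 0]) cube([5000, 100, 2800]);
translate([0, 100, 0]) cube([100, 4800, 2800]);
translate([4900, 100, 0]) cube([100, 4800, 2800]);
translate([2750, 100, 0]) cube([100, 1500, 2800]);
translate([2750, 2350, 0]) cube([100, 2550, 2800]);


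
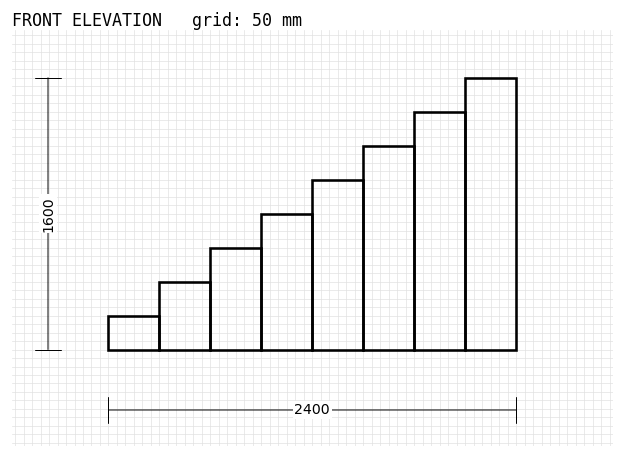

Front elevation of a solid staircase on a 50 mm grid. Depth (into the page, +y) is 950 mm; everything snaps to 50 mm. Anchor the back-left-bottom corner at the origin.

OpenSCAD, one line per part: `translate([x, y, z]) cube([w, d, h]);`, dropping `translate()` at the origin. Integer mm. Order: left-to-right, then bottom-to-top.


cube([300, 950, 200]);
translate([300, 0, 0]) cube([300, 950, 400]);
translate([600, 0, 0]) cube([300, 950, 600]);
translate([900, 0, 0]) cube([300, 950, 800]);
translate([1200, 0, 0]) cube([300, 950, 1000]);
translate([1500, 0, 0]) cube([300, 950, 1200]);
translate([1800, 0, 0]) cube([300, 950, 1400]);
translate([2100, 0, 0]) cube([300, 950, 1600]);


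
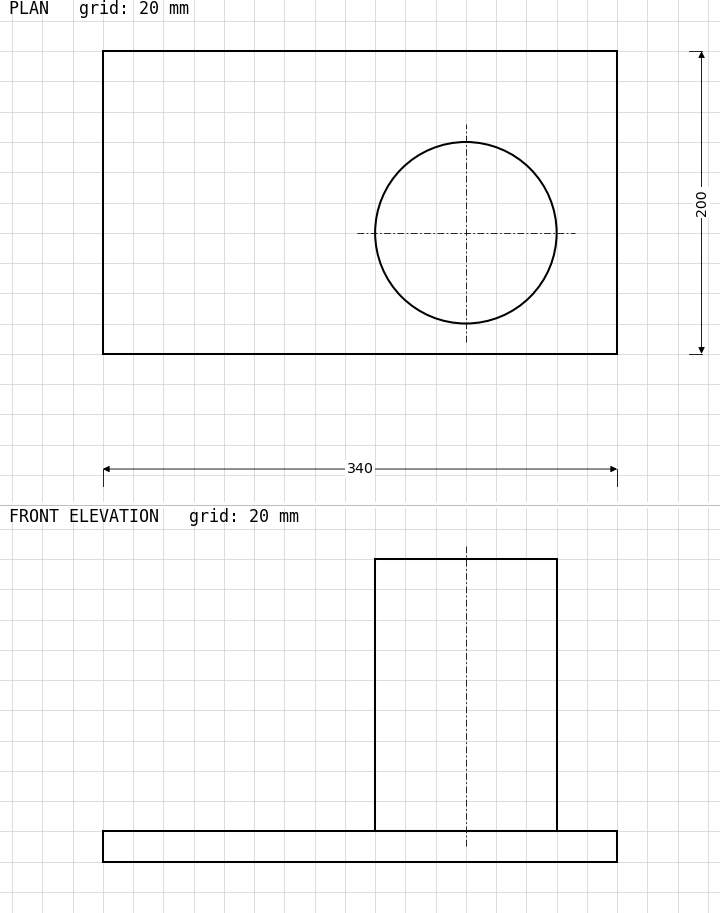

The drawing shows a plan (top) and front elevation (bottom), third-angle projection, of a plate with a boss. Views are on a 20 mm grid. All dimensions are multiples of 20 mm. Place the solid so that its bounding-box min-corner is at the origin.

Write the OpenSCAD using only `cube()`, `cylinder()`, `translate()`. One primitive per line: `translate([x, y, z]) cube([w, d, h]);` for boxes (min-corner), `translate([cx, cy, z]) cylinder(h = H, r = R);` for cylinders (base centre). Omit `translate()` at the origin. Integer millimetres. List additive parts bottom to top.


cube([340, 200, 20]);
translate([240, 80, 20]) cylinder(h = 180, r = 60);
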